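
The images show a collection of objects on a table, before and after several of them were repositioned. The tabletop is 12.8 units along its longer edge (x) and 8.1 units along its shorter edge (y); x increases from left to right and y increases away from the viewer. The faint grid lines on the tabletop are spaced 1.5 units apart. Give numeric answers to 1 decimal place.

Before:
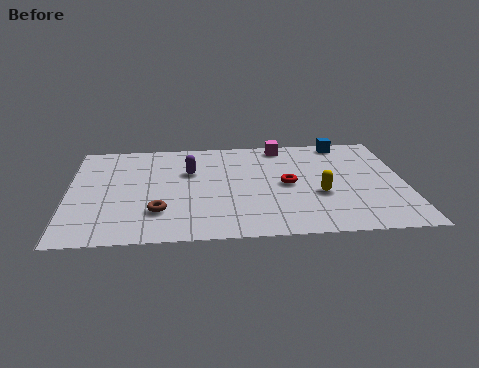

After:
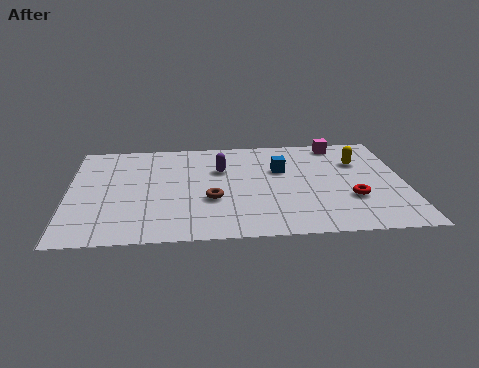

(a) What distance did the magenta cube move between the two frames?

2.2

From (8.2, 7.2) to (10.4, 7.2), the magenta cube covered √(2.2² + 0.0²) ≈ 2.2 units.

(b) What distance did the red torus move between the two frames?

2.7

From (8.3, 4.0) to (10.7, 2.7), the red torus covered √(2.4² + 1.3²) ≈ 2.7 units.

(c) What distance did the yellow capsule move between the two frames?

3.0

The yellow capsule moved from about (9.5, 3.1) to (11.1, 5.6), a distance of √(1.6² + 2.5²) ≈ 3.0.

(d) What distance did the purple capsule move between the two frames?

1.2

From (4.6, 5.3) to (5.8, 5.4), the purple capsule covered √(1.2² + 0.1²) ≈ 1.2 units.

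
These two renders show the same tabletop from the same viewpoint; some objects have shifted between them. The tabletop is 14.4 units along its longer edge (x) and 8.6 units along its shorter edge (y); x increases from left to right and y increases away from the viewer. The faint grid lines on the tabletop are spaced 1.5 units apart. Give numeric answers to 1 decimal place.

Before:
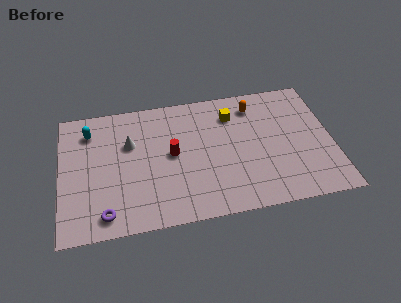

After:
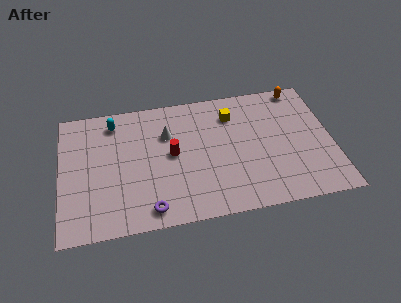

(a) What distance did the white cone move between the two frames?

2.0

The white cone was near (3.7, 5.6) before and (5.7, 5.9) after, so it travelled √(2.0² + 0.3²) ≈ 2.0 units.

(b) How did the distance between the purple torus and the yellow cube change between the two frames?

-1.6

They were about 8.8 units apart before and 7.2 after — 1.6 units closer together.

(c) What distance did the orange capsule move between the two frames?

2.6

The orange capsule moved from about (10.4, 7.0) to (12.9, 7.8), a distance of √(2.5² + 0.8²) ≈ 2.6.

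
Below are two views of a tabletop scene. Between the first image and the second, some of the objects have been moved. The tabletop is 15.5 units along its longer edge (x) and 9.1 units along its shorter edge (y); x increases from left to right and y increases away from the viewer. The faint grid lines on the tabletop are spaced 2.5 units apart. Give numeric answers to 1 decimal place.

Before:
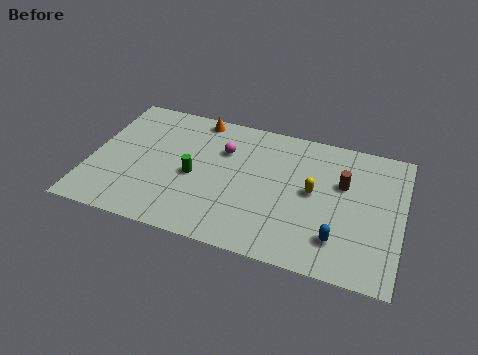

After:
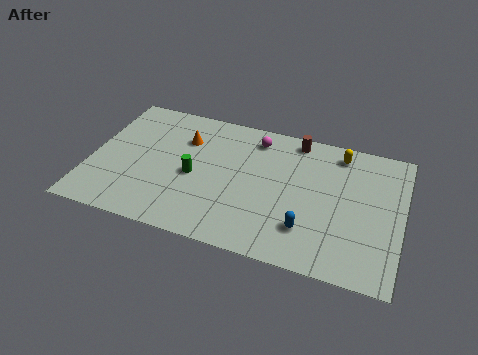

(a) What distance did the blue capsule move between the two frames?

1.5

The blue capsule moved from about (12.5, 2.1) to (11.0, 2.3), a distance of √(1.5² + 0.2²) ≈ 1.5.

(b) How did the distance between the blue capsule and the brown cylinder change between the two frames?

+2.2

They were about 3.7 units apart before and 5.9 after — 2.2 units further apart.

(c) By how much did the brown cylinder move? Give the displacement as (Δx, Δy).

(-2.5, 2.3)

The brown cylinder started near (12.5, 5.8) and ended near (10.0, 8.1).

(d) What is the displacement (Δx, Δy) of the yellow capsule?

(1.1, 3.0)

From the two frames, the yellow capsule sits at roughly (11.1, 4.8) before and (12.2, 7.8) after.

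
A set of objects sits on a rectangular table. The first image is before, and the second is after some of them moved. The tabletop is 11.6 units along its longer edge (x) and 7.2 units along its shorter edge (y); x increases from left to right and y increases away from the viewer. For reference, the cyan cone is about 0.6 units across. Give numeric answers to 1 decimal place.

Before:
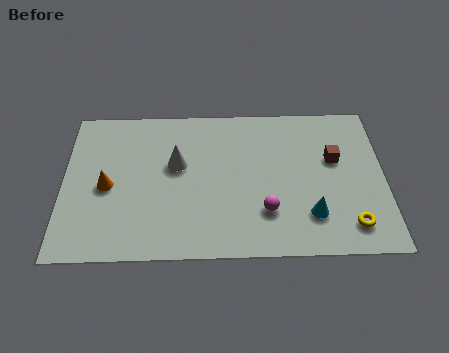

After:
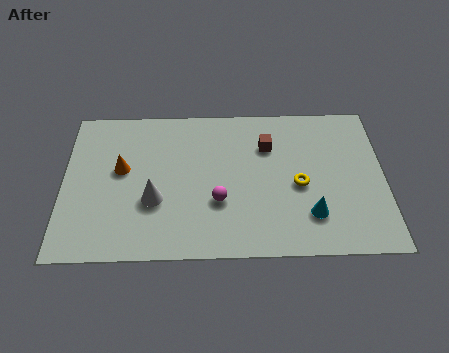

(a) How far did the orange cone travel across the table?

0.9

The orange cone moved from about (1.6, 3.3) to (2.1, 4.1), a distance of √(0.5² + 0.8²) ≈ 0.9.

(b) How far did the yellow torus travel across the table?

2.6

The yellow torus moved from about (10.3, 1.3) to (8.5, 3.2), a distance of √(1.8² + 1.9²) ≈ 2.6.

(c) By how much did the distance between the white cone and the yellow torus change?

-1.7

Before: roughly 6.9 units apart; after: 5.2. That's 1.7 units closer together.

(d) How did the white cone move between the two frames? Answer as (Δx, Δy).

(-0.8, -1.7)

From the two frames, the white cone sits at roughly (4.1, 4.3) before and (3.3, 2.6) after.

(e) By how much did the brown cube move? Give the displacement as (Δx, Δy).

(-2.4, 0.7)

The brown cube was at about (9.8, 4.4) and moved to about (7.4, 5.1).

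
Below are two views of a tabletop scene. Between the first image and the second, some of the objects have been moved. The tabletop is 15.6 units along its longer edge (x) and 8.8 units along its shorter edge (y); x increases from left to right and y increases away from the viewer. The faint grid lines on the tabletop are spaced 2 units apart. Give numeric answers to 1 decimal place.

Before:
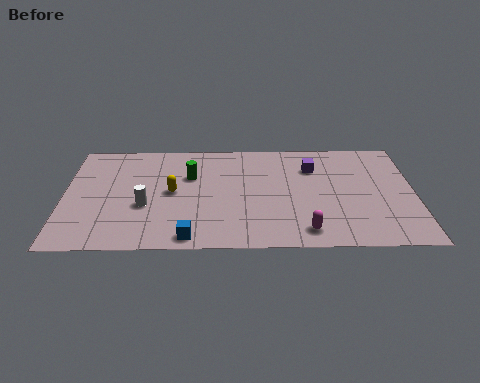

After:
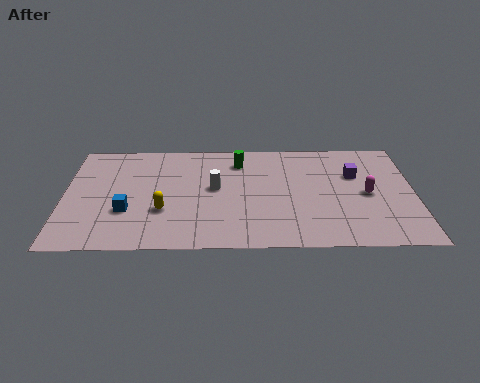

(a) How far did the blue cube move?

3.5

The blue cube moved from about (5.6, 0.9) to (2.8, 3.0), a distance of √(2.8² + 2.1²) ≈ 3.5.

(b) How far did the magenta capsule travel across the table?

4.0

From (10.7, 1.3) to (13.5, 4.2), the magenta capsule covered √(2.8² + 2.9²) ≈ 4.0 units.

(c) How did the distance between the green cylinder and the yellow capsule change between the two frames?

+3.7

The distance was about 1.5 in the first image and 5.2 in the second, so they moved 3.7 units further apart.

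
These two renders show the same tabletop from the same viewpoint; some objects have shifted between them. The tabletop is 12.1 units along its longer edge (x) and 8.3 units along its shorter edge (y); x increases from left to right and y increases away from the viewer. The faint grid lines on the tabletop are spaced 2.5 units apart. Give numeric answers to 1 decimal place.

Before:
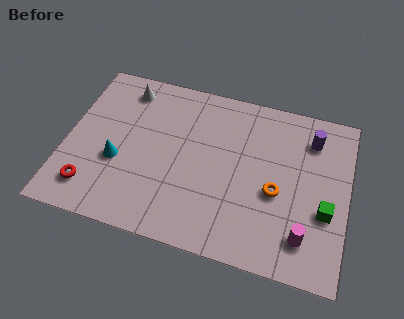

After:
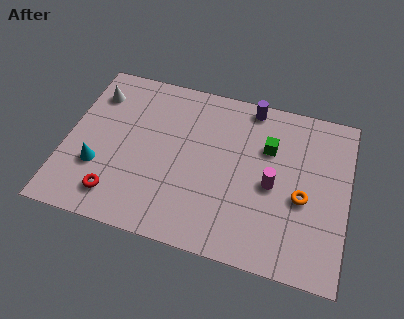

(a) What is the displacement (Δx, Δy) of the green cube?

(-2.6, 2.5)

The green cube started near (11.2, 3.1) and ended near (8.6, 5.6).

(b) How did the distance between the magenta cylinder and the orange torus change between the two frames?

-0.9

They were about 2.2 units apart before and 1.3 after — 0.9 units closer together.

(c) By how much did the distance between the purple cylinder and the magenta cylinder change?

-0.9

Before: roughly 4.8 units apart; after: 3.9. That's 0.9 units closer together.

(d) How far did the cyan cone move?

0.9

The cyan cone was near (2.3, 3.2) before and (1.5, 2.7) after, so it travelled √(0.8² + 0.5²) ≈ 0.9 units.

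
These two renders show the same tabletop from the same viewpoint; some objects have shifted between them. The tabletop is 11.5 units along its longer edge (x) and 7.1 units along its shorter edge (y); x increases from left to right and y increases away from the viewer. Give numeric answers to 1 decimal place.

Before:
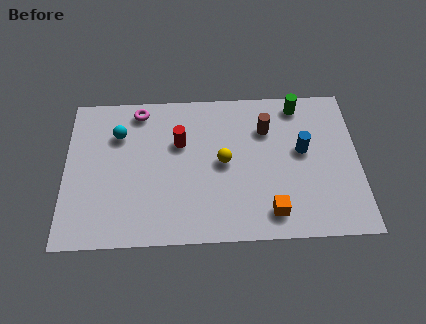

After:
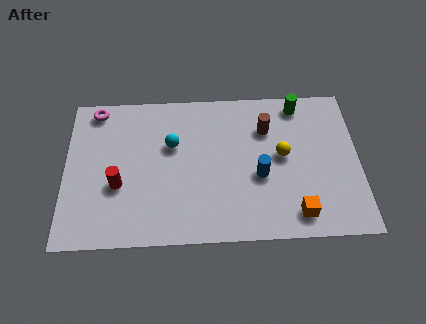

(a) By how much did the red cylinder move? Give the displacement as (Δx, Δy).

(-2.4, -1.9)

From the two frames, the red cylinder sits at roughly (4.5, 4.6) before and (2.1, 2.7) after.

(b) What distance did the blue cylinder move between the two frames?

2.0

The blue cylinder moved from about (9.3, 4.0) to (7.6, 2.9), a distance of √(1.7² + 1.1²) ≈ 2.0.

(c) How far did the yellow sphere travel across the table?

2.3

The yellow sphere was near (6.2, 3.6) before and (8.5, 3.8) after, so it travelled √(2.3² + 0.2²) ≈ 2.3 units.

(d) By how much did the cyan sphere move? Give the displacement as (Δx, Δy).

(2.1, -0.6)

The cyan sphere was at about (2.1, 5.1) and moved to about (4.2, 4.5).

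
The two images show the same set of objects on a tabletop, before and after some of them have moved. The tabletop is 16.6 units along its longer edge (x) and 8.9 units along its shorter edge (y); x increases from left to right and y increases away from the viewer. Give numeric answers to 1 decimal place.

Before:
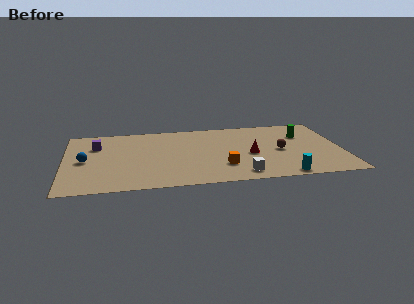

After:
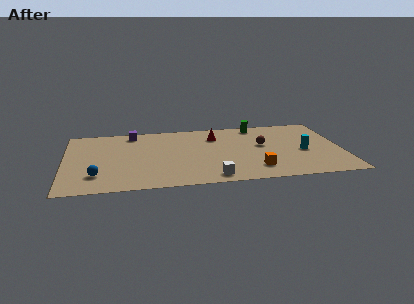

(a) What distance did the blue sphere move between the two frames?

2.2

The blue sphere moved from about (1.2, 4.3) to (1.9, 2.2), a distance of √(0.7² + 2.1²) ≈ 2.2.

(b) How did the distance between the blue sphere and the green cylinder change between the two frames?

-2.0

The distance was about 13.3 in the first image and 11.3 in the second, so they moved 2.0 units closer together.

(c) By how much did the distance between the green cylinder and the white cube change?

+1.1

Before: roughly 6.3 units apart; after: 7.4. That's 1.1 units further apart.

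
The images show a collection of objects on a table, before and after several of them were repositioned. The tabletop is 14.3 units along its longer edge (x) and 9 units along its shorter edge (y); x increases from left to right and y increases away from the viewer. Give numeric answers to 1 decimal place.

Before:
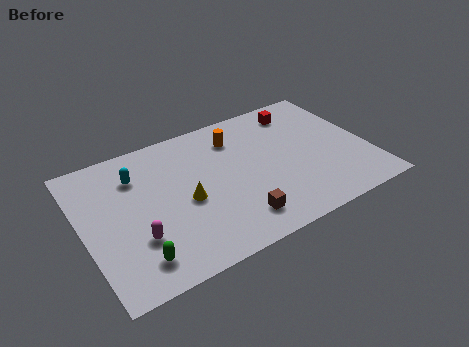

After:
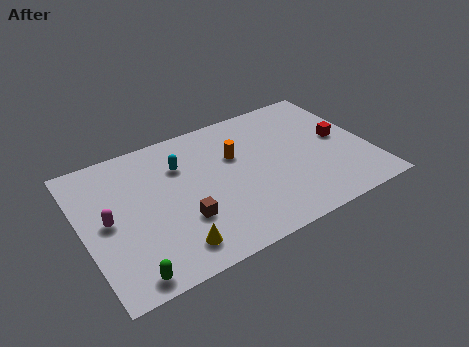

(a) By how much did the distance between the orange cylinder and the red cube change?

+1.9

They were about 3.4 units apart before and 5.3 after — 1.9 units further apart.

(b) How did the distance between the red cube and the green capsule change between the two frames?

+1.0

The distance was about 10.9 in the first image and 11.9 in the second, so they moved 1.0 units further apart.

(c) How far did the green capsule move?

0.9

From (2.2, 1.6) to (1.7, 0.9), the green capsule covered √(0.5² + 0.7²) ≈ 0.9 units.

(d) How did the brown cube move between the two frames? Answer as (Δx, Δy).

(-2.5, 1.2)

The brown cube was at about (7.2, 1.7) and moved to about (4.7, 2.9).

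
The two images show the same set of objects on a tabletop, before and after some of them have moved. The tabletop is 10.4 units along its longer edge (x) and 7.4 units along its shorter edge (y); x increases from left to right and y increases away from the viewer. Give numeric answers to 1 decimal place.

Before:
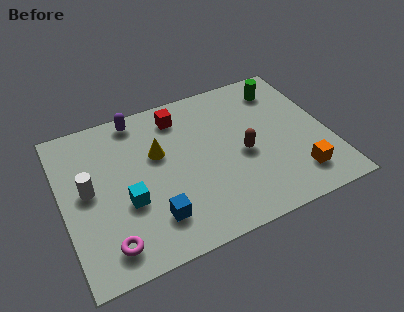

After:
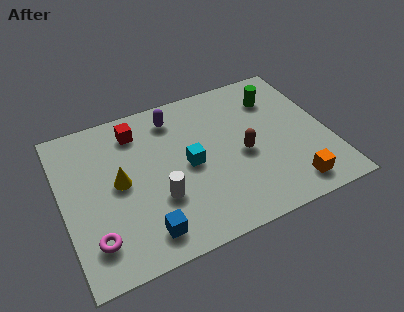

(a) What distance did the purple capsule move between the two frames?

1.5

The purple capsule was near (3.2, 6.6) before and (4.6, 6.1) after, so it travelled √(1.4² + 0.5²) ≈ 1.5 units.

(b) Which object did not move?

the brown capsule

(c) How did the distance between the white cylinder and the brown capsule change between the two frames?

-2.5

They were about 6.0 units apart before and 3.5 after — 2.5 units closer together.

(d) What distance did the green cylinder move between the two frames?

0.5

The green cylinder was near (8.9, 6.0) before and (8.6, 5.6) after, so it travelled √(0.3² + 0.4²) ≈ 0.5 units.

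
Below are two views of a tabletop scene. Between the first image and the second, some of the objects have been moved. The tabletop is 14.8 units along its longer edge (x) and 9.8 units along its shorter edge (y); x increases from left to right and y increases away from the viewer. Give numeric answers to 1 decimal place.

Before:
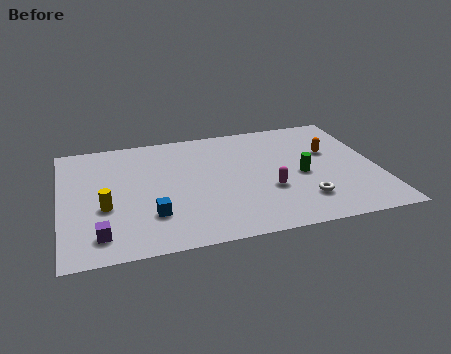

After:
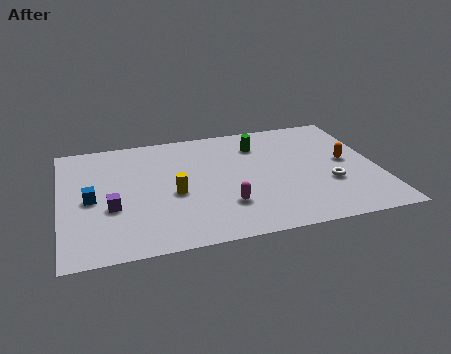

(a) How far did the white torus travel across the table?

1.7

The white torus moved from about (11.1, 2.3) to (12.4, 3.4), a distance of √(1.3² + 1.1²) ≈ 1.7.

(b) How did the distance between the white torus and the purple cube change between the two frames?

+0.7

They were about 9.4 units apart before and 10.1 after — 0.7 units further apart.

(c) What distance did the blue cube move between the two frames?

3.3

From (4.1, 2.7) to (1.4, 4.6), the blue cube covered √(2.7² + 1.9²) ≈ 3.3 units.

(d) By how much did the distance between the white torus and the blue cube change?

+4.1

The distance was about 7.0 in the first image and 11.1 in the second, so they moved 4.1 units further apart.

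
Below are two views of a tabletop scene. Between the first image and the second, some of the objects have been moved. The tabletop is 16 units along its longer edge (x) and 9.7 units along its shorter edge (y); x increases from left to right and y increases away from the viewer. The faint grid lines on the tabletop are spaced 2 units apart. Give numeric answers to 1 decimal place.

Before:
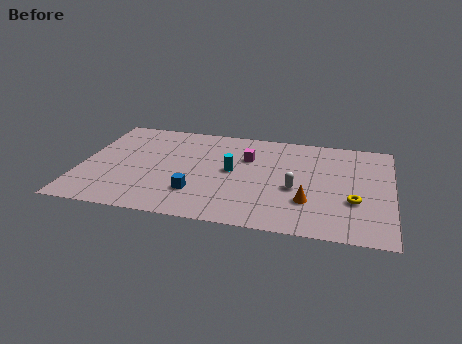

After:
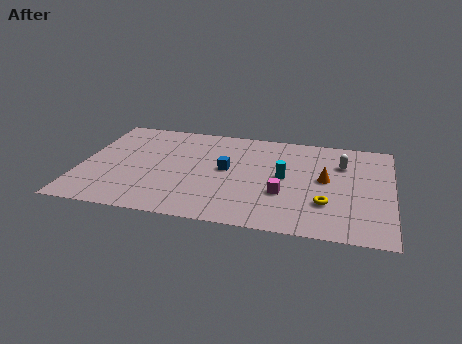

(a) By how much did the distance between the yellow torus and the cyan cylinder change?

-3.5

The distance was about 6.5 in the first image and 3.0 in the second, so they moved 3.5 units closer together.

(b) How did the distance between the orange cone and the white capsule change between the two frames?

+0.6

The distance was about 1.3 in the first image and 1.9 in the second, so they moved 0.6 units further apart.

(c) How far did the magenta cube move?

3.8

The magenta cube was near (8.5, 6.6) before and (10.5, 3.4) after, so it travelled √(2.0² + 3.2²) ≈ 3.8 units.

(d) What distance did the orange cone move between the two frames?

2.4

The orange cone moved from about (11.8, 2.9) to (12.6, 5.2), a distance of √(0.8² + 2.3²) ≈ 2.4.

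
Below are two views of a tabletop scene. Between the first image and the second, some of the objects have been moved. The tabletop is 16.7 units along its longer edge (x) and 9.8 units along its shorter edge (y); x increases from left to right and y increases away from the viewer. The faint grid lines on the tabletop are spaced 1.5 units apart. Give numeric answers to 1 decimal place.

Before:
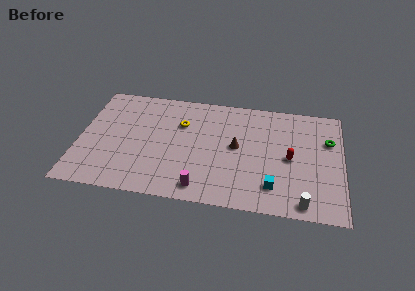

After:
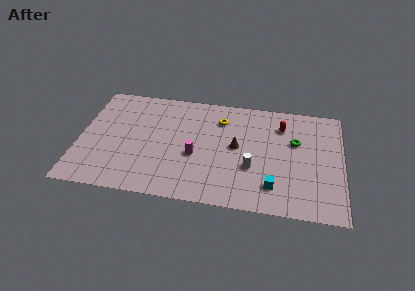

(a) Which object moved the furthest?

the white cylinder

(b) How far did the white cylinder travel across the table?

4.1

The white cylinder was near (14.3, 1.0) before and (11.0, 3.5) after, so it travelled √(3.3² + 2.5²) ≈ 4.1 units.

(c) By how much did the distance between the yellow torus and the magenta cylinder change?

-1.8

Before: roughly 5.6 units apart; after: 3.8. That's 1.8 units closer together.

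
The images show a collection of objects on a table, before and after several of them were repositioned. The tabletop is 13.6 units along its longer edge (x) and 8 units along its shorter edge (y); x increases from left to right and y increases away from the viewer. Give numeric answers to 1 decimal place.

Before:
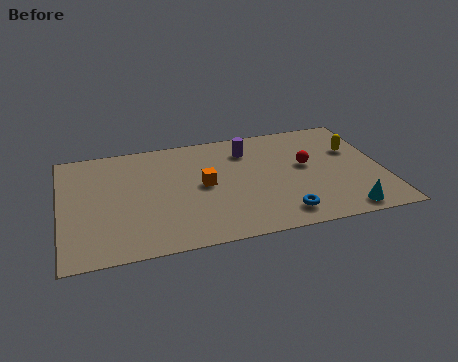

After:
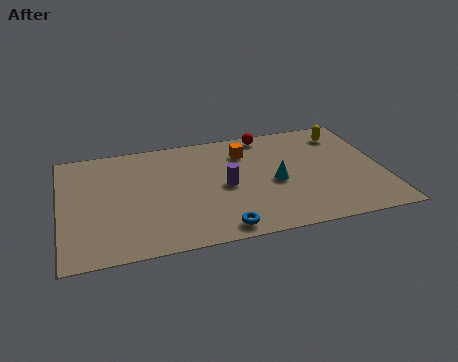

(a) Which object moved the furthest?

the cyan cone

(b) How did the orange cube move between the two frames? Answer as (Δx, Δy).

(1.9, 2.0)

The orange cube started near (6.0, 4.1) and ended near (7.9, 6.1).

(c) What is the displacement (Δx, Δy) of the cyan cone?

(-2.7, 2.7)

From the two frames, the cyan cone sits at roughly (11.7, 0.9) before and (9.0, 3.6) after.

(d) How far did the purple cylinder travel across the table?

2.6

The purple cylinder was near (8.0, 6.2) before and (6.9, 3.8) after, so it travelled √(1.1² + 2.4²) ≈ 2.6 units.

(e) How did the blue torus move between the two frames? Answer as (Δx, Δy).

(-2.6, -0.4)

The blue torus was at about (9.1, 1.3) and moved to about (6.5, 0.9).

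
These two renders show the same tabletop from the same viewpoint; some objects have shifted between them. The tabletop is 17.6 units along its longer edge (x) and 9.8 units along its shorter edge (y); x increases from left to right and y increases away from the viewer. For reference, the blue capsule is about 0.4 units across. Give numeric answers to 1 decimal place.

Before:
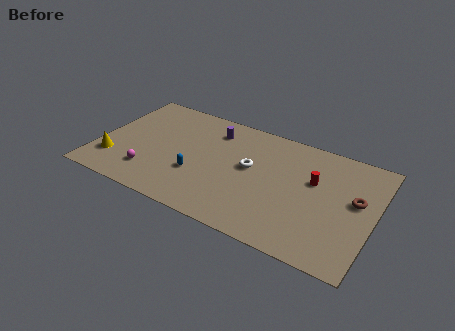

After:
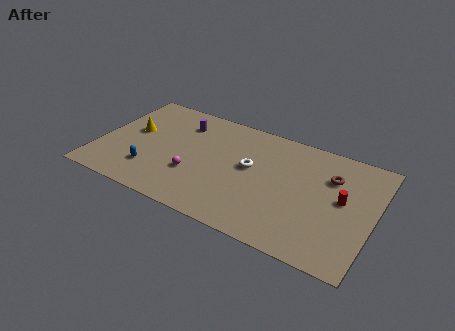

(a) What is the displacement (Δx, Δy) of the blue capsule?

(-2.9, -0.9)

The blue capsule started near (6.5, 3.4) and ended near (3.6, 2.5).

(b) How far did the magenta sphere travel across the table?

2.9

The magenta sphere moved from about (3.6, 2.3) to (6.3, 3.3), a distance of √(2.7² + 1.0²) ≈ 2.9.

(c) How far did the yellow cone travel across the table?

3.2

The yellow cone moved from about (1.2, 2.5) to (2.0, 5.6), a distance of √(0.8² + 3.1²) ≈ 3.2.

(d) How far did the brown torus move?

2.1

The brown torus moved from about (16.4, 5.6) to (14.7, 6.9), a distance of √(1.7² + 1.3²) ≈ 2.1.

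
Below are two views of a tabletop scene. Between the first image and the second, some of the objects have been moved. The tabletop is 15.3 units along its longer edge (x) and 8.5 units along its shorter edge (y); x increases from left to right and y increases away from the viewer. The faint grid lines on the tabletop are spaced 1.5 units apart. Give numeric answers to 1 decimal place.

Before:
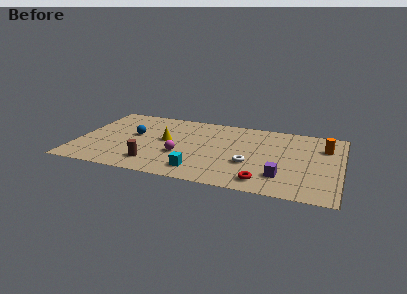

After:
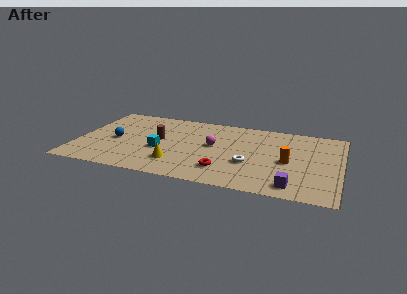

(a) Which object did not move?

the white torus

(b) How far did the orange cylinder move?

3.0

The orange cylinder was near (14.3, 6.1) before and (12.3, 3.9) after, so it travelled √(2.0² + 2.2²) ≈ 3.0 units.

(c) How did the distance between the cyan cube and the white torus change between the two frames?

+2.0

The distance was about 3.2 in the first image and 5.2 in the second, so they moved 2.0 units further apart.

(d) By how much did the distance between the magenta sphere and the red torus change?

-2.4

The distance was about 5.2 in the first image and 2.8 in the second, so they moved 2.4 units closer together.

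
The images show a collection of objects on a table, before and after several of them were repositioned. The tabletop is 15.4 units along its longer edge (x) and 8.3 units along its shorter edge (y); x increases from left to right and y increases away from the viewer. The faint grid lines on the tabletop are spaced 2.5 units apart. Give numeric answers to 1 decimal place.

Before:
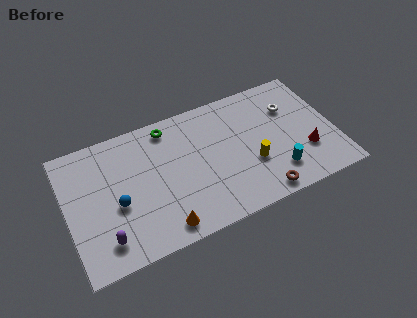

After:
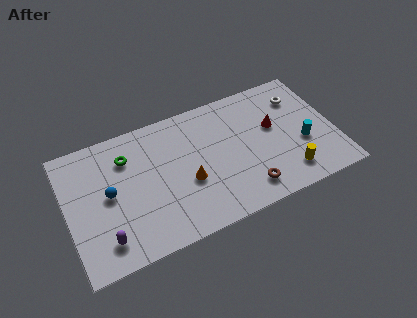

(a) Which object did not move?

the purple capsule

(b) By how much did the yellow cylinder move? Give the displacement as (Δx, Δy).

(1.9, -1.4)

From the two frames, the yellow cylinder sits at roughly (10.5, 3.0) before and (12.4, 1.6) after.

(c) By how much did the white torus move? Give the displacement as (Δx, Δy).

(0.6, 0.5)

The white torus was at about (13.1, 5.8) and moved to about (13.7, 6.3).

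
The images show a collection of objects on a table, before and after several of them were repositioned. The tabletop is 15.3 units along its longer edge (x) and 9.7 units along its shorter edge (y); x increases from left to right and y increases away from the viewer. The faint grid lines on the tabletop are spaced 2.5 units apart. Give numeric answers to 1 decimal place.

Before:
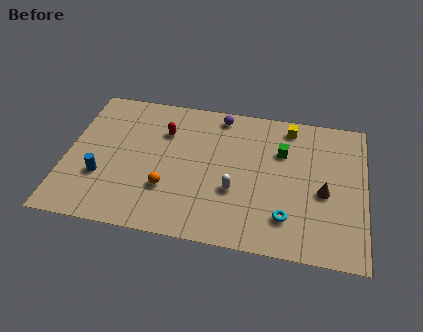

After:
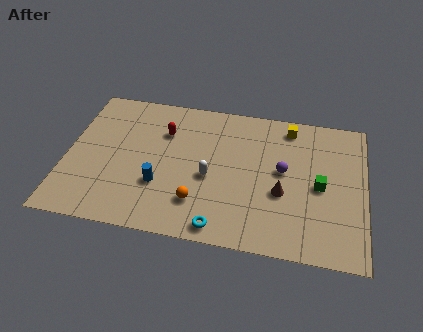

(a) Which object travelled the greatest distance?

the purple sphere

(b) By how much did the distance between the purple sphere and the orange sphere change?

-1.0

Before: roughly 6.1 units apart; after: 5.1. That's 1.0 units closer together.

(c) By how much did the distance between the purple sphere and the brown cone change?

-5.5

The distance was about 7.0 in the first image and 1.5 in the second, so they moved 5.5 units closer together.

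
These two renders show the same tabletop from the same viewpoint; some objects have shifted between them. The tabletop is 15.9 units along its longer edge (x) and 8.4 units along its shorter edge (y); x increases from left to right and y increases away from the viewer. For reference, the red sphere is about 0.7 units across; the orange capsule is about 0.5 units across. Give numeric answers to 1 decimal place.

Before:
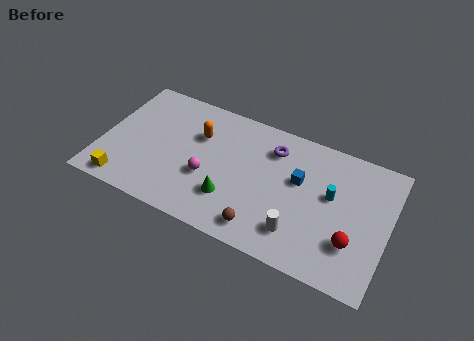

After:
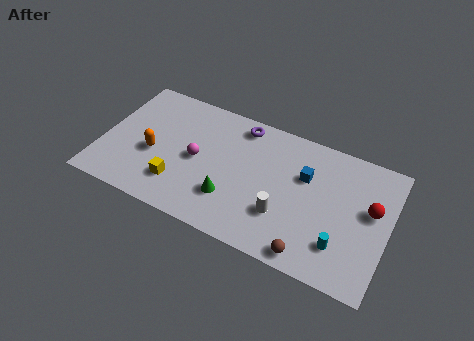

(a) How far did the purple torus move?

2.1

The purple torus moved from about (9.3, 6.5) to (7.4, 7.3), a distance of √(1.9² + 0.8²) ≈ 2.1.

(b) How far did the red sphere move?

2.5

From (14.1, 2.5) to (14.9, 4.9), the red sphere covered √(0.8² + 2.4²) ≈ 2.5 units.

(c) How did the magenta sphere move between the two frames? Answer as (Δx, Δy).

(-0.7, 0.9)

The magenta sphere started near (6.0, 3.2) and ended near (5.3, 4.1).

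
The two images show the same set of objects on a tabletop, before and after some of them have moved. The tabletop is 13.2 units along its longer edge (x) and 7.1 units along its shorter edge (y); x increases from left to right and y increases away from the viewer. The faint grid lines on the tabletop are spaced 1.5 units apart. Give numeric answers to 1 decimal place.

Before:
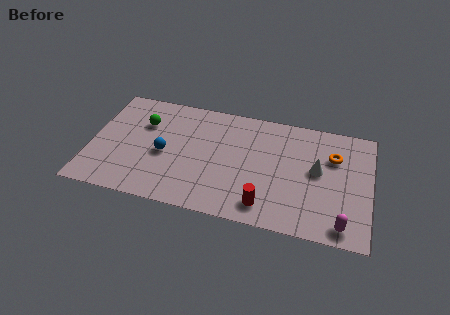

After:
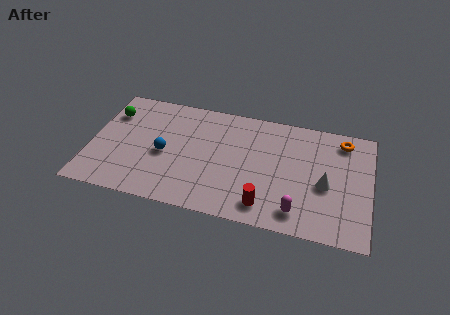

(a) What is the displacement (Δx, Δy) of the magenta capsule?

(-2.1, 0.3)

The magenta capsule was at about (12.0, 0.9) and moved to about (9.9, 1.2).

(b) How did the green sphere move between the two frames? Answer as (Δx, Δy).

(-1.6, 0.3)

The green sphere started near (2.4, 4.9) and ended near (0.8, 5.2).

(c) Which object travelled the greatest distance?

the magenta capsule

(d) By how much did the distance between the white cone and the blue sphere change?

+0.4

Before: roughly 7.2 units apart; after: 7.6. That's 0.4 units further apart.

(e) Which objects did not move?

the blue sphere and the red cylinder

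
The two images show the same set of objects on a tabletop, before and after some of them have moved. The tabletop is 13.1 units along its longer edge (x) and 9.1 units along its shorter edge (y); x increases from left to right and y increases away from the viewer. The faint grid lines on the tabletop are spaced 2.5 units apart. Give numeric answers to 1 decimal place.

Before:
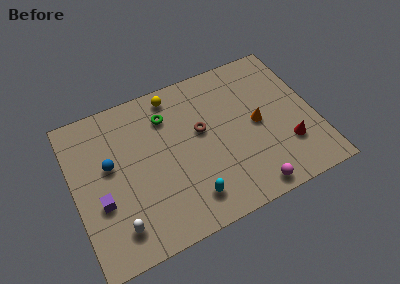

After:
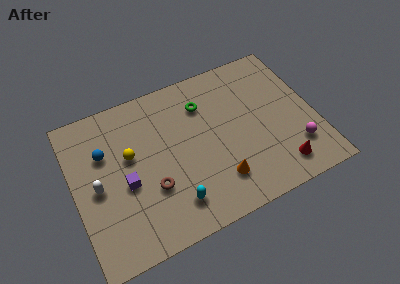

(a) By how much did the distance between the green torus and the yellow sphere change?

+3.2

They were about 1.2 units apart before and 4.4 after — 3.2 units further apart.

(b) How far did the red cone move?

1.3

From (11.4, 2.6) to (10.8, 1.5), the red cone covered √(0.6² + 1.1²) ≈ 1.3 units.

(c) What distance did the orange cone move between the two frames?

3.5

The orange cone was near (10.0, 4.5) before and (7.5, 2.1) after, so it travelled √(2.5² + 2.4²) ≈ 3.5 units.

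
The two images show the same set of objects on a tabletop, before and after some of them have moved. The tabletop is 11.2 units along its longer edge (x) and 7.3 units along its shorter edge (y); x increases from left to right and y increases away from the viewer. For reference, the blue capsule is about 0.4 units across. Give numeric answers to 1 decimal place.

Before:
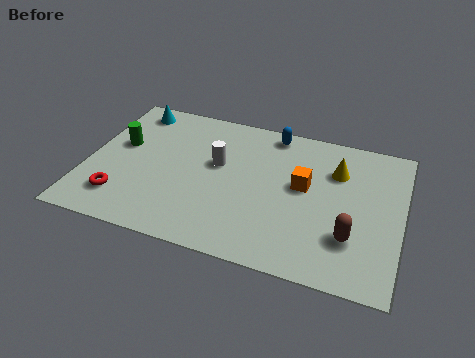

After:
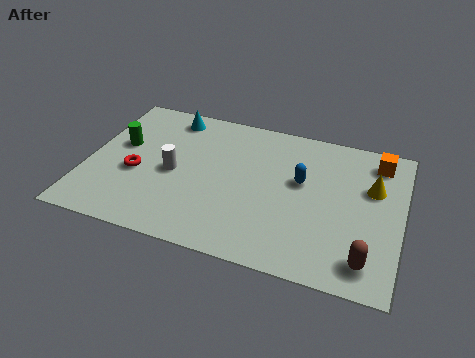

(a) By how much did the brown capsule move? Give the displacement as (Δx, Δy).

(0.6, -0.9)

From the two frames, the brown capsule sits at roughly (9.5, 2.1) before and (10.1, 1.2) after.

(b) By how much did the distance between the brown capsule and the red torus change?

+0.4

They were about 8.1 units apart before and 8.5 after — 0.4 units further apart.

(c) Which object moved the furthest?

the orange cube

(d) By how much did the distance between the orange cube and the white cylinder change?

+4.5

Before: roughly 3.1 units apart; after: 7.6. That's 4.5 units further apart.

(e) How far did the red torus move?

1.5

The red torus moved from about (1.4, 1.6) to (1.8, 3.0), a distance of √(0.4² + 1.4²) ≈ 1.5.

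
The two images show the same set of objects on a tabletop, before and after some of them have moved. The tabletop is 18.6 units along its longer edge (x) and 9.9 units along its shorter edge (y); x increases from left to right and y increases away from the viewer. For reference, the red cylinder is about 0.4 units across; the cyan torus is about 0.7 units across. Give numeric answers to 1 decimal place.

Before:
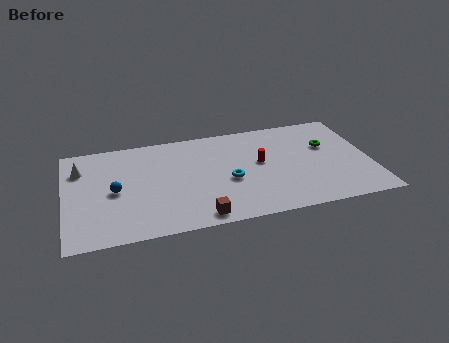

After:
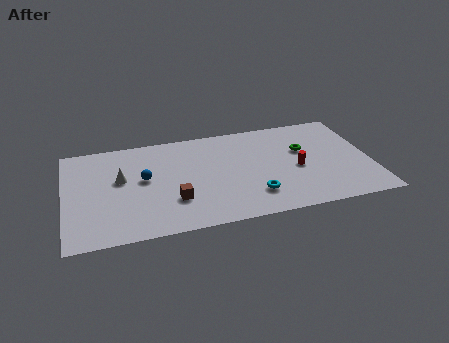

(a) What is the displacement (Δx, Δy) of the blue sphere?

(1.8, 0.8)

From the two frames, the blue sphere sits at roughly (3.0, 4.7) before and (4.8, 5.5) after.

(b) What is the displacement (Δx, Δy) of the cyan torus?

(1.4, -1.8)

From the two frames, the cyan torus sits at roughly (9.9, 4.2) before and (11.3, 2.4) after.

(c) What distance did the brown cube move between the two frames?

2.4

The brown cube moved from about (7.9, 1.1) to (6.5, 3.0), a distance of √(1.4² + 1.9²) ≈ 2.4.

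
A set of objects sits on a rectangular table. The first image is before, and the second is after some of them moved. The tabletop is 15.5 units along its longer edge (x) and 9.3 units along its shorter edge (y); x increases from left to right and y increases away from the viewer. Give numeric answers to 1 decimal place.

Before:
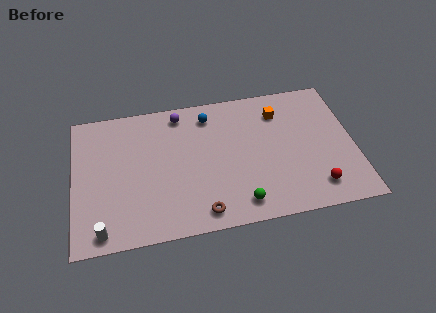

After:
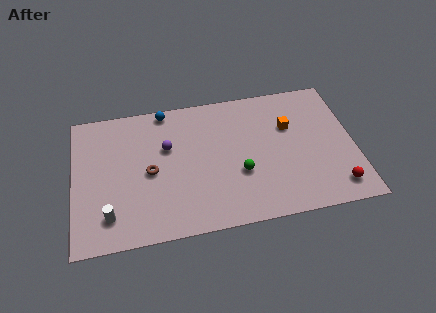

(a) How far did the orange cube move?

1.2

The orange cube moved from about (11.5, 7.2) to (12.0, 6.1), a distance of √(0.5² + 1.1²) ≈ 1.2.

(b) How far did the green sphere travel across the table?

2.0

The green sphere moved from about (9.0, 1.4) to (9.1, 3.4), a distance of √(0.1² + 2.0²) ≈ 2.0.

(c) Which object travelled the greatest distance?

the brown torus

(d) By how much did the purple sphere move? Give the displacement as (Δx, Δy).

(-0.8, -2.2)

The purple sphere was at about (6.0, 8.1) and moved to about (5.2, 5.9).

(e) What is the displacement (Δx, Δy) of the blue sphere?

(-2.4, 0.8)

The blue sphere started near (7.6, 7.7) and ended near (5.2, 8.5).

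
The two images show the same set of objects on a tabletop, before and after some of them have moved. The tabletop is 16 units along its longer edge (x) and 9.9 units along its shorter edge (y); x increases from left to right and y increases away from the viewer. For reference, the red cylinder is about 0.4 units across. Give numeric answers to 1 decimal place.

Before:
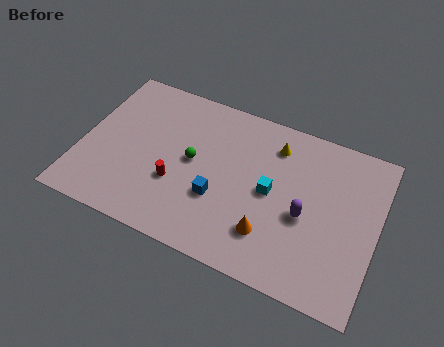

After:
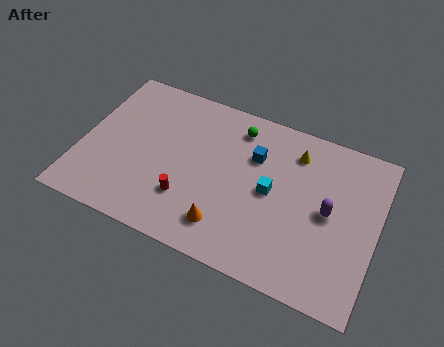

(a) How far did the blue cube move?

3.7

The blue cube moved from about (7.6, 3.5) to (9.2, 6.8), a distance of √(1.6² + 3.3²) ≈ 3.7.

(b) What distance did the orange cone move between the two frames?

2.4

From (10.5, 2.5) to (8.2, 2.0), the orange cone covered √(2.3² + 0.5²) ≈ 2.4 units.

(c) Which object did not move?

the cyan cube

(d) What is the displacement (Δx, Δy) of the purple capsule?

(1.2, 0.7)

The purple capsule started near (12.2, 4.3) and ended near (13.4, 5.0).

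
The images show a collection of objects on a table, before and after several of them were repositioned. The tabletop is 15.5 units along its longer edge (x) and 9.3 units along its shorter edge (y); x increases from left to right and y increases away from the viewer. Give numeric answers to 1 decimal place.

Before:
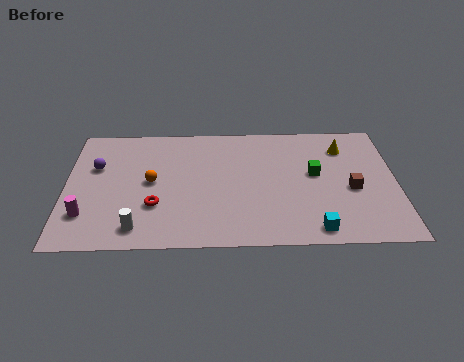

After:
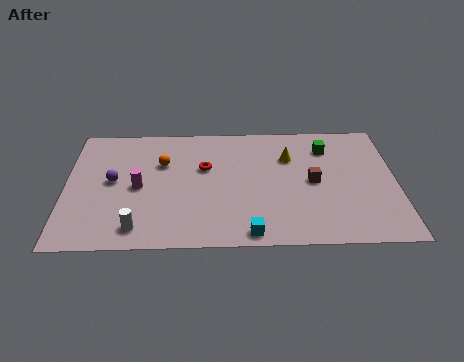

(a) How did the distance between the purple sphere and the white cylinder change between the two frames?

-1.3

They were about 5.0 units apart before and 3.7 after — 1.3 units closer together.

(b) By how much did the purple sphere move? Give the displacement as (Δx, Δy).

(0.8, -1.1)

The purple sphere was at about (1.4, 6.0) and moved to about (2.2, 4.9).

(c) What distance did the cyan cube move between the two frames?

3.0

The cyan cube was near (11.6, 1.1) before and (8.6, 0.9) after, so it travelled √(3.0² + 0.2²) ≈ 3.0 units.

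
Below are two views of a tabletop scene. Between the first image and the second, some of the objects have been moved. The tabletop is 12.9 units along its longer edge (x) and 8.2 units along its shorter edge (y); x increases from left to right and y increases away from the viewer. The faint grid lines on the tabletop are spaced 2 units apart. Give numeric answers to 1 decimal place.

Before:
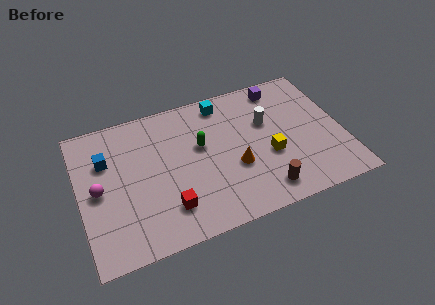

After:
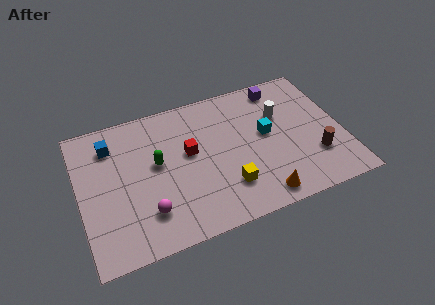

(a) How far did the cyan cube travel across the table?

3.2

From (7.3, 7.1) to (9.2, 4.5), the cyan cube covered √(1.9² + 2.6²) ≈ 3.2 units.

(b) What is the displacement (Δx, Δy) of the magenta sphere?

(2.2, -2.0)

From the two frames, the magenta sphere sits at roughly (0.9, 4.0) before and (3.1, 2.0) after.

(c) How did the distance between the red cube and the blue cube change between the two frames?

-0.5

They were about 4.6 units apart before and 4.1 after — 0.5 units closer together.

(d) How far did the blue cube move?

0.9

The blue cube was near (1.4, 5.6) before and (1.7, 6.4) after, so it travelled √(0.3² + 0.8²) ≈ 0.9 units.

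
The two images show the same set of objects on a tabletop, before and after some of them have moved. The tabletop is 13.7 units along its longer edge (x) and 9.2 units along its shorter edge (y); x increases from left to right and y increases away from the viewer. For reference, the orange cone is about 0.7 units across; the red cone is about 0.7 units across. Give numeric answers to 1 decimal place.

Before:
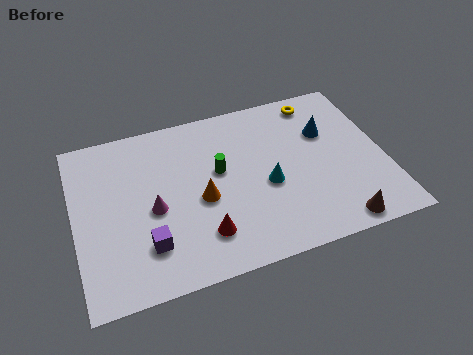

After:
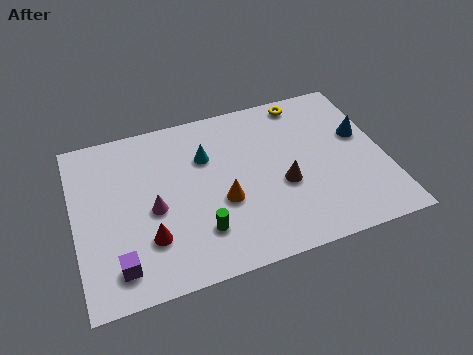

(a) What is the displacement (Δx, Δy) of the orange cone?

(0.9, -0.4)

The orange cone started near (5.5, 4.0) and ended near (6.4, 3.6).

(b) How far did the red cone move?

2.4

The red cone was near (5.4, 2.1) before and (3.1, 2.6) after, so it travelled √(2.3² + 0.5²) ≈ 2.4 units.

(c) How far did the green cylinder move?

3.2

The green cylinder moved from about (6.4, 5.3) to (5.3, 2.3), a distance of √(1.1² + 3.0²) ≈ 3.2.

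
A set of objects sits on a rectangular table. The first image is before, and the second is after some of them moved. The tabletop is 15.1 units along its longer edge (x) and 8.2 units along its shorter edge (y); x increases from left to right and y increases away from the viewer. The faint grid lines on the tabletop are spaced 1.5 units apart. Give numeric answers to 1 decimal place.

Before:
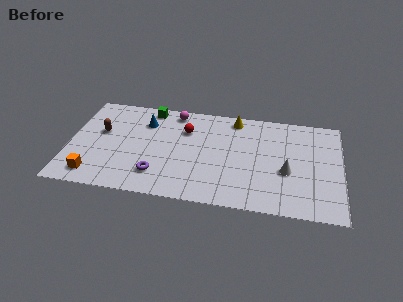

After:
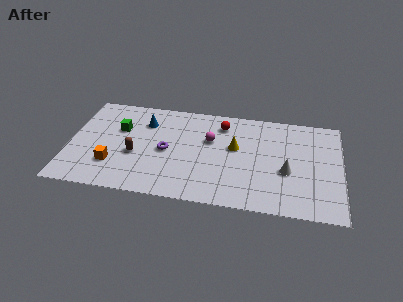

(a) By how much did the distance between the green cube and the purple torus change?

-2.4

They were about 5.4 units apart before and 3.0 after — 2.4 units closer together.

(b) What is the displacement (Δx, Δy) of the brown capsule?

(2.0, -1.6)

The brown capsule was at about (1.7, 4.9) and moved to about (3.7, 3.3).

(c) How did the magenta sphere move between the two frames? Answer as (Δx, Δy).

(2.1, -2.0)

From the two frames, the magenta sphere sits at roughly (5.7, 7.2) before and (7.8, 5.2) after.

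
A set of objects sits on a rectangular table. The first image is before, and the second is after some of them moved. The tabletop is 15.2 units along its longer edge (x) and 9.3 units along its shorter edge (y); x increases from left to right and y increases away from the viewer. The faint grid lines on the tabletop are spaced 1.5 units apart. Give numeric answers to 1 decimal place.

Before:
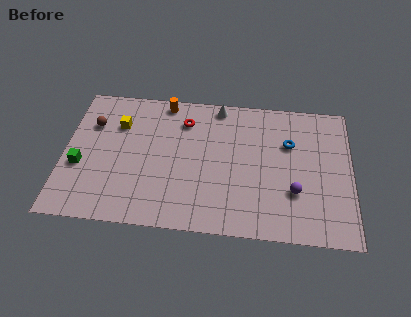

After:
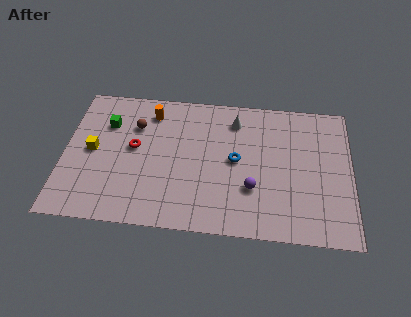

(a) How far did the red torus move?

3.3

From (6.3, 7.2) to (3.7, 5.1), the red torus covered √(2.6² + 2.1²) ≈ 3.3 units.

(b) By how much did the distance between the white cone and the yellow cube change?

+2.4

Before: roughly 5.6 units apart; after: 8.0. That's 2.4 units further apart.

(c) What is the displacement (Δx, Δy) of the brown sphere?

(2.3, 0.1)

From the two frames, the brown sphere sits at roughly (1.4, 6.5) before and (3.7, 6.6) after.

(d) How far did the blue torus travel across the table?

3.1

The blue torus was near (11.9, 6.2) before and (9.1, 4.8) after, so it travelled √(2.8² + 1.4²) ≈ 3.1 units.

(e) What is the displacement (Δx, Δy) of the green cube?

(1.3, 3.0)

From the two frames, the green cube sits at roughly (0.9, 3.6) before and (2.2, 6.6) after.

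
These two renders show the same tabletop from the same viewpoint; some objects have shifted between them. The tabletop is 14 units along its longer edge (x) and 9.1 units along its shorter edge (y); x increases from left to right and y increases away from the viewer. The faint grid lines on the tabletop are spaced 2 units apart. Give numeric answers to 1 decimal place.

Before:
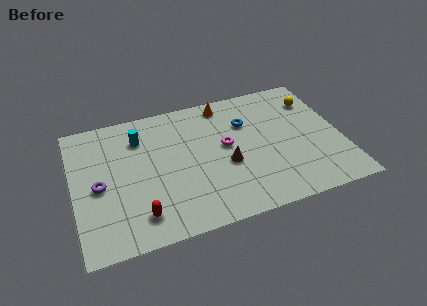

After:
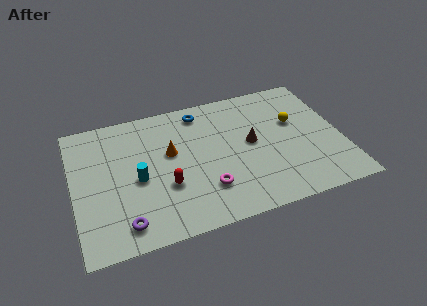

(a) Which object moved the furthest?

the orange cone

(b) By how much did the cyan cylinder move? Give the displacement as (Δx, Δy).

(-0.3, -2.8)

The cyan cylinder started near (3.6, 6.9) and ended near (3.3, 4.1).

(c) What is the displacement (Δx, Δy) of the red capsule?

(1.5, 1.5)

From the two frames, the red capsule sits at roughly (3.2, 1.7) before and (4.7, 3.2) after.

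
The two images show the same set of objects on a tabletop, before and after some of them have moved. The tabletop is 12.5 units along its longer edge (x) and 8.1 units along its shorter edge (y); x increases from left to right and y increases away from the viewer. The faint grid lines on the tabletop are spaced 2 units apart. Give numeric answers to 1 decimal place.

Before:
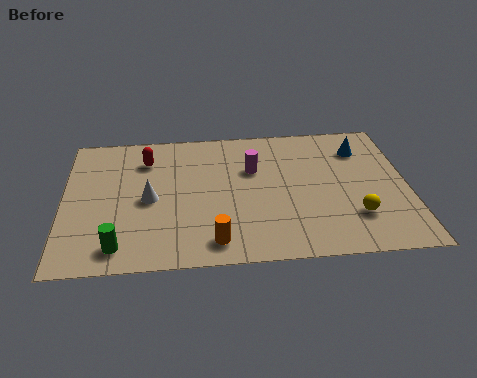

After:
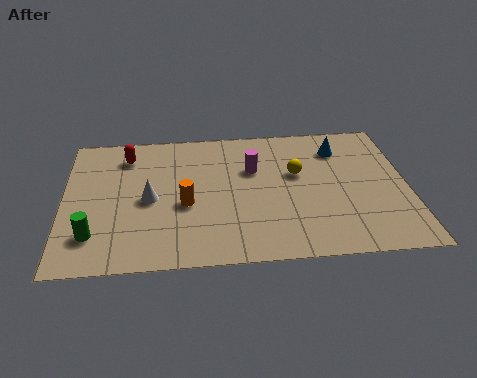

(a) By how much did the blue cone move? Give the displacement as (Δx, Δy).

(-0.8, 0.1)

From the two frames, the blue cone sits at roughly (10.9, 6.2) before and (10.1, 6.3) after.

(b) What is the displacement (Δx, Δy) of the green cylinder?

(-0.9, 0.7)

The green cylinder started near (2.0, 1.2) and ended near (1.1, 1.9).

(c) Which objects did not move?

the white cone and the magenta cylinder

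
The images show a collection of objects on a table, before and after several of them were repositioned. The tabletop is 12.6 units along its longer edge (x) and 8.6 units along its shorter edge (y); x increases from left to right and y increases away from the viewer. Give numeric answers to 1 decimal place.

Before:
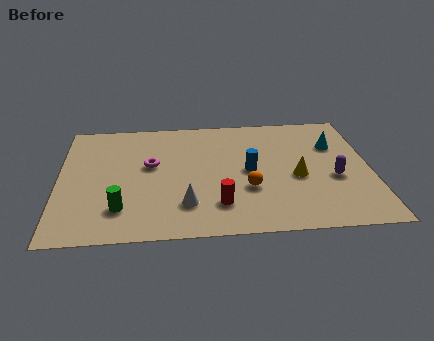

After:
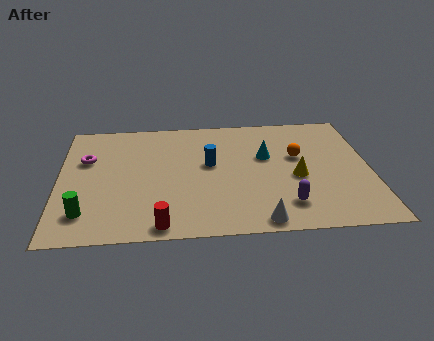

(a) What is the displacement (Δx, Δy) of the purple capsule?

(-2.0, -1.7)

The purple capsule was at about (11.1, 3.5) and moved to about (9.1, 1.8).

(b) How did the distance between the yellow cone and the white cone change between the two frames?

-1.5

Before: roughly 4.8 units apart; after: 3.3. That's 1.5 units closer together.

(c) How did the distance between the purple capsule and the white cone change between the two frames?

-4.7

They were about 6.2 units apart before and 1.5 after — 4.7 units closer together.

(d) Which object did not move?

the yellow cone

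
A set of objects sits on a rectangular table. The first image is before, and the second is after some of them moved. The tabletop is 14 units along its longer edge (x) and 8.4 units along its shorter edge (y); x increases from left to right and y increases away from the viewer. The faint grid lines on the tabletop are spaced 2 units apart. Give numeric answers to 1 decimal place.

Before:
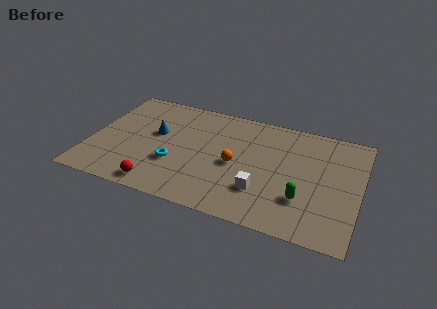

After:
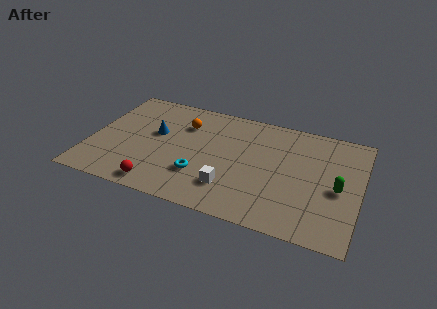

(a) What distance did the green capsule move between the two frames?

2.1

From (11.2, 2.5) to (12.9, 3.8), the green capsule covered √(1.7² + 1.3²) ≈ 2.1 units.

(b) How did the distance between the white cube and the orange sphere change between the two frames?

+2.8

The distance was about 2.1 in the first image and 4.9 in the second, so they moved 2.8 units further apart.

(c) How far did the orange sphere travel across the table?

3.6

From (7.6, 3.9) to (4.7, 6.1), the orange sphere covered √(2.9² + 2.2²) ≈ 3.6 units.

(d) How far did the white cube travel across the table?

1.6

The white cube moved from about (9.1, 2.4) to (7.5, 2.1), a distance of √(1.6² + 0.3²) ≈ 1.6.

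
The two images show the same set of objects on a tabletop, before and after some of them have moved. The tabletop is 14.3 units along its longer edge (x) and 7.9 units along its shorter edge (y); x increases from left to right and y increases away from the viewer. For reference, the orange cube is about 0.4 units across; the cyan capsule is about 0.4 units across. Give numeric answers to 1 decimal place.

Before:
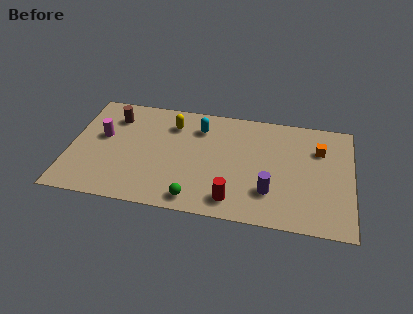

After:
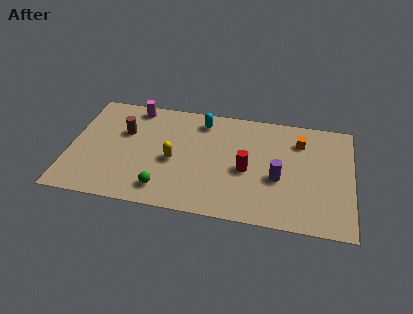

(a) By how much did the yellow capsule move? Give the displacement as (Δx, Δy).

(0.2, -2.6)

The yellow capsule started near (5.1, 6.1) and ended near (5.3, 3.5).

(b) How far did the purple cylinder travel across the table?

1.1

The purple cylinder was near (10.2, 2.2) before and (10.6, 3.2) after, so it travelled √(0.4² + 1.0²) ≈ 1.1 units.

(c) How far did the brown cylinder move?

1.2

The brown cylinder moved from about (2.1, 6.1) to (2.7, 5.1), a distance of √(0.6² + 1.0²) ≈ 1.2.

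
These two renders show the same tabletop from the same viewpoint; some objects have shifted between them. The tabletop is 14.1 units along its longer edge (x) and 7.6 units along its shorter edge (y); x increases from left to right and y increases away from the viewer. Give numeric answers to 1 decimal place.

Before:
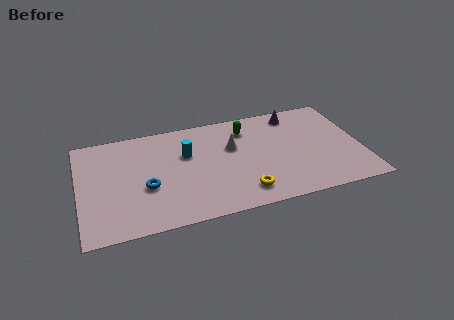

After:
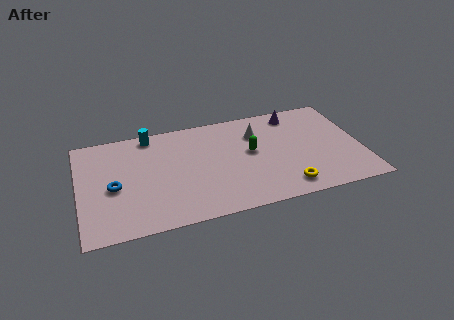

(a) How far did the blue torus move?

1.6

From (3.3, 3.0) to (1.7, 3.4), the blue torus covered √(1.6² + 0.4²) ≈ 1.6 units.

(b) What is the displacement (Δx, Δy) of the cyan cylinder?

(-1.7, 1.9)

From the two frames, the cyan cylinder sits at roughly (5.4, 4.9) before and (3.7, 6.8) after.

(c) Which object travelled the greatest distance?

the cyan cylinder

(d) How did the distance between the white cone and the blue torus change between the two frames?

+2.8

The distance was about 4.8 in the first image and 7.6 in the second, so they moved 2.8 units further apart.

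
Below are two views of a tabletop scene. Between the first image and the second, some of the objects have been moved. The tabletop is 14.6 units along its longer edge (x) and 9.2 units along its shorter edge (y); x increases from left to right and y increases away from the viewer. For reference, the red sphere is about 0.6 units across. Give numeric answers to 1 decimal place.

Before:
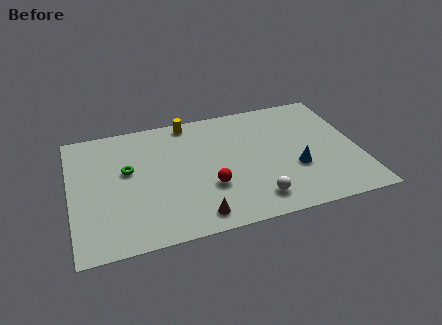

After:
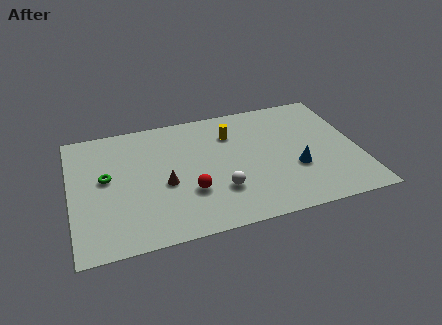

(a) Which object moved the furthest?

the brown cone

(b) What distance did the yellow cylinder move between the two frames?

2.6

The yellow cylinder was near (6.2, 8.3) before and (8.3, 6.8) after, so it travelled √(2.1² + 1.5²) ≈ 2.6 units.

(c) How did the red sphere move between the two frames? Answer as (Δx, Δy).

(-1.0, -0.1)

The red sphere was at about (6.9, 3.1) and moved to about (5.9, 3.0).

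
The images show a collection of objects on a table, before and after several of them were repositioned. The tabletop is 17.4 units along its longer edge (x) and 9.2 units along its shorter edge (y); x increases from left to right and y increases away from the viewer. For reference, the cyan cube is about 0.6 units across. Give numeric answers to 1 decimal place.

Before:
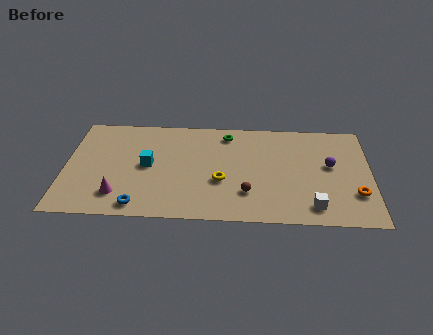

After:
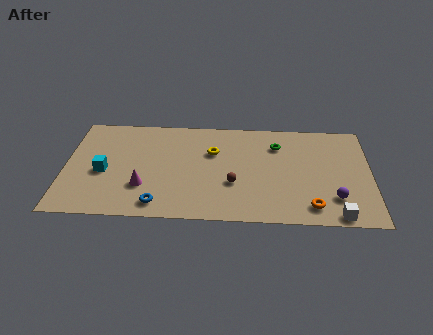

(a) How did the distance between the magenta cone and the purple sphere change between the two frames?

-1.6

They were about 12.4 units apart before and 10.8 after — 1.6 units closer together.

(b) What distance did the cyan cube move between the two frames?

2.6

The cyan cube moved from about (4.7, 4.7) to (2.2, 4.0), a distance of √(2.5² + 0.7²) ≈ 2.6.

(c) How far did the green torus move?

3.0

The green torus was near (9.2, 7.8) before and (12.1, 6.9) after, so it travelled √(2.9² + 0.9²) ≈ 3.0 units.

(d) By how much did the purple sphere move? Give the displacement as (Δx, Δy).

(0.2, -2.9)

From the two frames, the purple sphere sits at roughly (15.1, 5.2) before and (15.3, 2.3) after.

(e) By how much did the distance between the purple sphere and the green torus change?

-0.8

They were about 6.4 units apart before and 5.6 after — 0.8 units closer together.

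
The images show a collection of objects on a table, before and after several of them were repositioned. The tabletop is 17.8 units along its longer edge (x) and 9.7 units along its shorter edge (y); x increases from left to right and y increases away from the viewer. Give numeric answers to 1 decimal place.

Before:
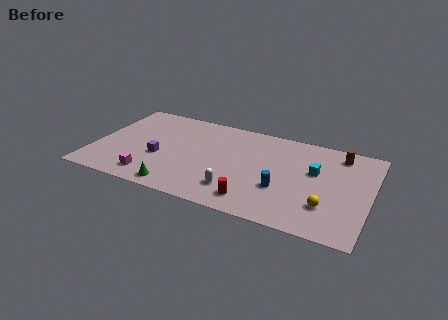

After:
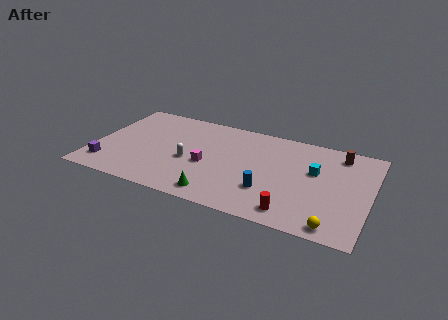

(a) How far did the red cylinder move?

2.5

The red cylinder moved from about (10.7, 1.6) to (13.2, 1.4), a distance of √(2.5² + 0.2²) ≈ 2.5.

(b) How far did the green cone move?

2.6

The green cone moved from about (5.8, 1.1) to (8.4, 1.3), a distance of √(2.6² + 0.2²) ≈ 2.6.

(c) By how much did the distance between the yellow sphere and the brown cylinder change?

+1.7

The distance was about 5.5 in the first image and 7.2 in the second, so they moved 1.7 units further apart.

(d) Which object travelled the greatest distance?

the magenta cube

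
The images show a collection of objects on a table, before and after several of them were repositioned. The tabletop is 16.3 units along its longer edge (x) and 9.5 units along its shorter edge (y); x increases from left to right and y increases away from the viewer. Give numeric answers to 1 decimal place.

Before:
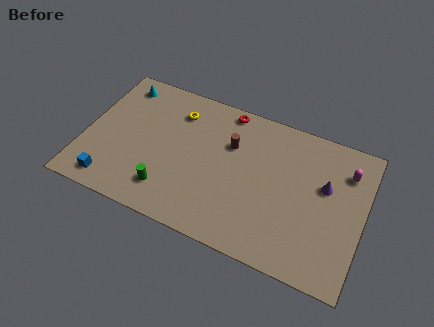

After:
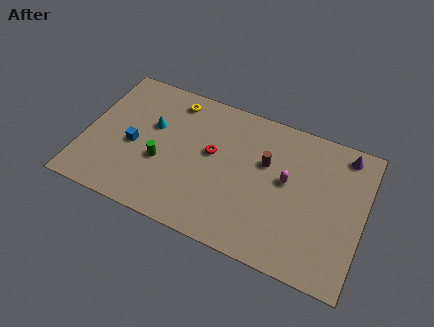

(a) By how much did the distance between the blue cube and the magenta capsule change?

-5.5

Before: roughly 14.5 units apart; after: 9.0. That's 5.5 units closer together.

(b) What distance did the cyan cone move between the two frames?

3.1

The cyan cone was near (1.6, 8.1) before and (3.8, 5.9) after, so it travelled √(2.2² + 2.2²) ≈ 3.1 units.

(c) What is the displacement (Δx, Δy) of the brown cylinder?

(2.1, -0.4)

From the two frames, the brown cylinder sits at roughly (8.4, 6.4) before and (10.5, 6.0) after.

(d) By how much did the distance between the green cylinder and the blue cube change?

-1.6

They were about 3.4 units apart before and 1.8 after — 1.6 units closer together.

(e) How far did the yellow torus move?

0.8

From (5.1, 7.4) to (4.8, 8.1), the yellow torus covered √(0.3² + 0.7²) ≈ 0.8 units.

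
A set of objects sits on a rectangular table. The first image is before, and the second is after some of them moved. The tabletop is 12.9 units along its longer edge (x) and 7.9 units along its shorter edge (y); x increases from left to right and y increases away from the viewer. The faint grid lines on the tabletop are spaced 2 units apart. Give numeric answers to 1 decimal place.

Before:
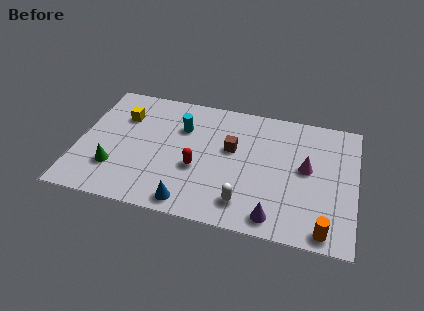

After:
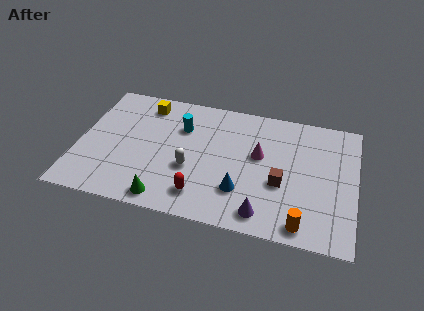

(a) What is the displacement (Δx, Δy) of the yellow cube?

(1.0, 1.0)

The yellow cube started near (1.9, 5.6) and ended near (2.9, 6.6).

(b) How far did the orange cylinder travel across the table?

1.0

The orange cylinder moved from about (11.6, 0.8) to (10.6, 0.9), a distance of √(1.0² + 0.1²) ≈ 1.0.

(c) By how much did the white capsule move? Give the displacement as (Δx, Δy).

(-2.6, 1.5)

The white capsule was at about (7.9, 1.5) and moved to about (5.3, 3.0).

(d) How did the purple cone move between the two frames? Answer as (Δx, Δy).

(-0.5, 0.1)

The purple cone started near (9.3, 1.0) and ended near (8.8, 1.1).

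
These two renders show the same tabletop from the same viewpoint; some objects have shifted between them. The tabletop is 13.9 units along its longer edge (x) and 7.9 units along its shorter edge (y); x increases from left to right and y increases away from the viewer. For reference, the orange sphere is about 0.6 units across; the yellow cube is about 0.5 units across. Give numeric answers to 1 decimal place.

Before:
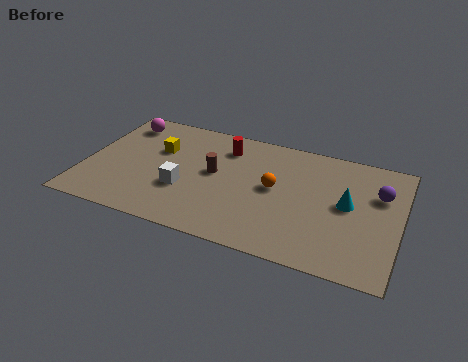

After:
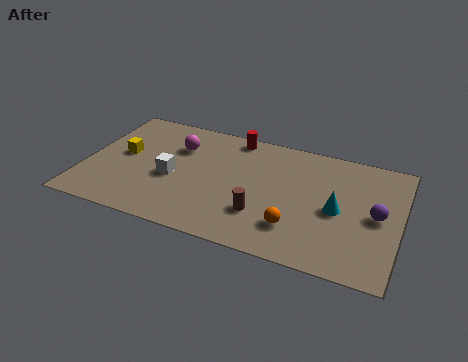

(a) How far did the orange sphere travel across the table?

2.5

The orange sphere moved from about (8.4, 4.2) to (9.5, 2.0), a distance of √(1.1² + 2.2²) ≈ 2.5.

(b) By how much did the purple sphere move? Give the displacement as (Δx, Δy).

(0.0, -1.4)

From the two frames, the purple sphere sits at roughly (12.9, 5.3) before and (12.9, 3.9) after.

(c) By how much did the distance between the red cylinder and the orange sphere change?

+2.9

Before: roughly 3.1 units apart; after: 6.0. That's 2.9 units further apart.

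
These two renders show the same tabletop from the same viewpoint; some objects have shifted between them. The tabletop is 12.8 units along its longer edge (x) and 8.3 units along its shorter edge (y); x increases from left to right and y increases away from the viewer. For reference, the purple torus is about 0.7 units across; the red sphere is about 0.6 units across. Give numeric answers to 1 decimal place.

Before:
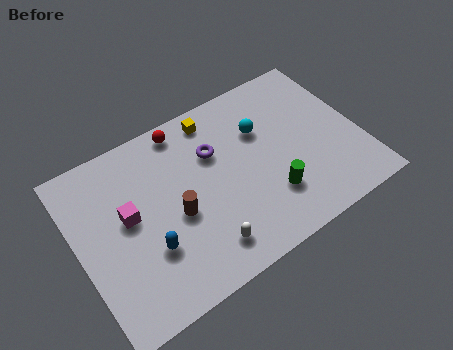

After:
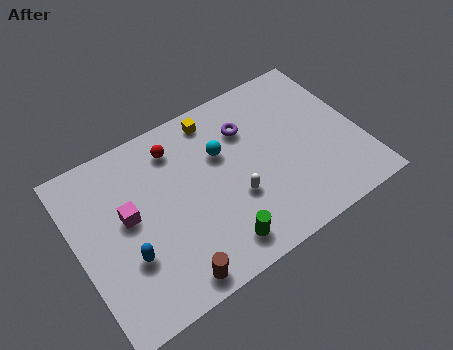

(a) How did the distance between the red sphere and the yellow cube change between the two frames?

+0.6

They were about 1.4 units apart before and 2.0 after — 0.6 units further apart.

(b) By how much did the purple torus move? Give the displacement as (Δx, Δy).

(1.6, 0.4)

The purple torus started near (6.4, 5.6) and ended near (8.0, 6.0).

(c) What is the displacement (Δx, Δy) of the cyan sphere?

(-1.9, -0.2)

The cyan sphere was at about (8.6, 5.6) and moved to about (6.7, 5.4).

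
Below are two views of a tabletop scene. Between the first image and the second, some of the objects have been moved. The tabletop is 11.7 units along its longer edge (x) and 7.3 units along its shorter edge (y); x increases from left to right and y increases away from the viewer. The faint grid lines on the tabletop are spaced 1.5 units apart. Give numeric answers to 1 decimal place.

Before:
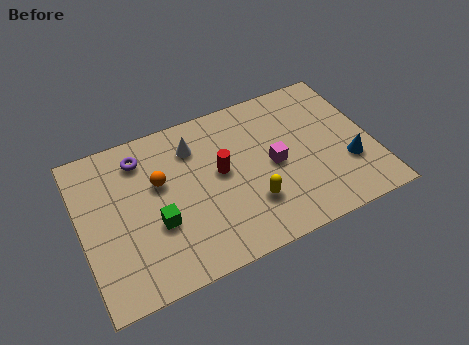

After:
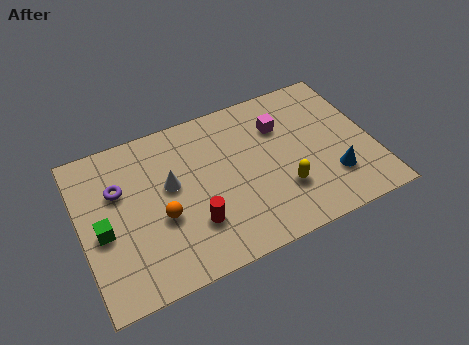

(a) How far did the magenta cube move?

1.8

The magenta cube was near (7.7, 3.5) before and (8.2, 5.2) after, so it travelled √(0.5² + 1.7²) ≈ 1.8 units.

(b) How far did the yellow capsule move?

1.3

From (6.6, 2.1) to (7.9, 2.2), the yellow capsule covered √(1.3² + 0.1²) ≈ 1.3 units.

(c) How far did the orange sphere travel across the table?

1.6

From (3.2, 4.5) to (3.1, 2.9), the orange sphere covered √(0.1² + 1.6²) ≈ 1.6 units.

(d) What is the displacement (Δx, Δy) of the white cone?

(-1.1, -1.4)

The white cone started near (4.7, 5.6) and ended near (3.6, 4.2).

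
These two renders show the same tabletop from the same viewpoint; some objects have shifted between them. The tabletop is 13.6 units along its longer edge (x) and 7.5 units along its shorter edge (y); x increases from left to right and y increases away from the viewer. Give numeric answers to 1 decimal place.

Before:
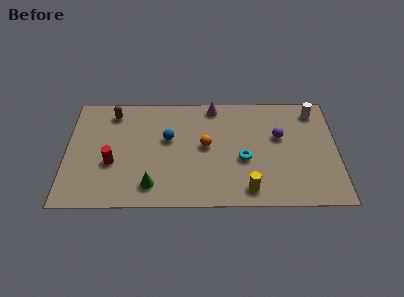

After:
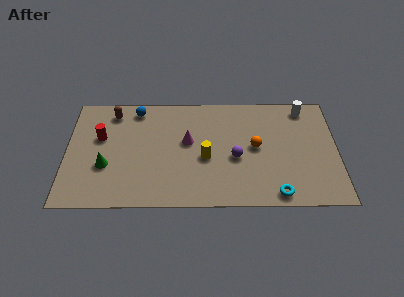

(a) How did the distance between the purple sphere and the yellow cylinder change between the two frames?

-2.3

Before: roughly 3.8 units apart; after: 1.5. That's 2.3 units closer together.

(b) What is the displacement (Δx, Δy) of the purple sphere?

(-2.2, -1.4)

The purple sphere started near (10.7, 4.6) and ended near (8.5, 3.2).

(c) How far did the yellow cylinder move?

3.0

The yellow cylinder moved from about (9.1, 1.1) to (7.0, 3.2), a distance of √(2.1² + 2.1²) ≈ 3.0.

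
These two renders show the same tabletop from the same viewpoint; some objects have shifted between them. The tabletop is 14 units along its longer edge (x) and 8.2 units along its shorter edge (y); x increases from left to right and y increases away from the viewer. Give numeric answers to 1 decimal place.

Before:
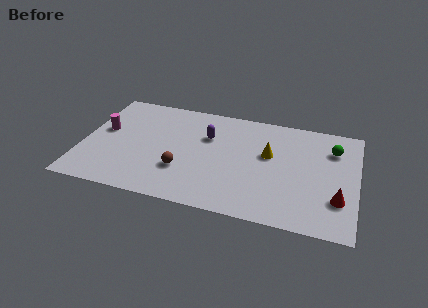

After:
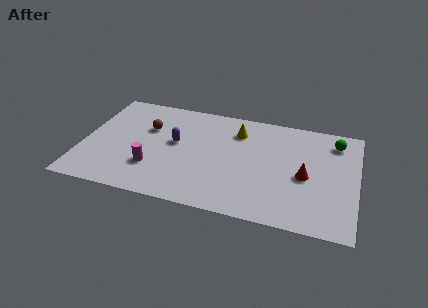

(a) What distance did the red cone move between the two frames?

2.1

The red cone was near (13.1, 2.4) before and (11.4, 3.7) after, so it travelled √(1.7² + 1.3²) ≈ 2.1 units.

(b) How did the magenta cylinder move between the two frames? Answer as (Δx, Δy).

(2.7, -2.3)

The magenta cylinder started near (1.0, 4.7) and ended near (3.7, 2.4).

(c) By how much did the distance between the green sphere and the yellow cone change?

+1.6

They were about 3.4 units apart before and 5.0 after — 1.6 units further apart.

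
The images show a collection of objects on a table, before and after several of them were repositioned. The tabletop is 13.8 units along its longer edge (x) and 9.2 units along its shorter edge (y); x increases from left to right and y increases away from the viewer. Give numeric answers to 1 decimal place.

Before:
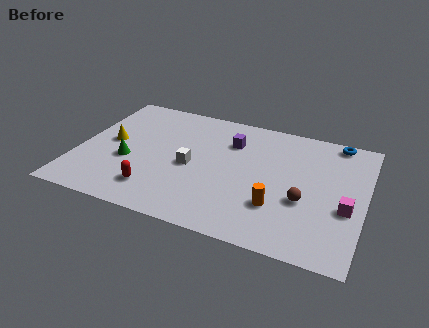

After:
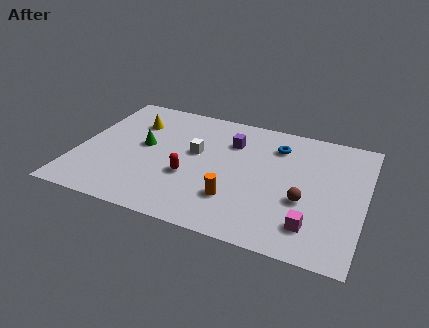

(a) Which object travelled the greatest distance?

the blue torus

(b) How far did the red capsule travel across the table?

2.1

From (4.0, 1.9) to (5.5, 3.4), the red capsule covered √(1.5² + 1.5²) ≈ 2.1 units.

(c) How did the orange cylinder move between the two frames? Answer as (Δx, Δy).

(-2.0, -0.2)

The orange cylinder started near (9.8, 2.7) and ended near (7.8, 2.5).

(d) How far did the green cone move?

1.5

The green cone moved from about (2.5, 3.6) to (3.1, 5.0), a distance of √(0.6² + 1.4²) ≈ 1.5.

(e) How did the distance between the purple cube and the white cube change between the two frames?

-0.9

The distance was about 3.0 in the first image and 2.1 in the second, so they moved 0.9 units closer together.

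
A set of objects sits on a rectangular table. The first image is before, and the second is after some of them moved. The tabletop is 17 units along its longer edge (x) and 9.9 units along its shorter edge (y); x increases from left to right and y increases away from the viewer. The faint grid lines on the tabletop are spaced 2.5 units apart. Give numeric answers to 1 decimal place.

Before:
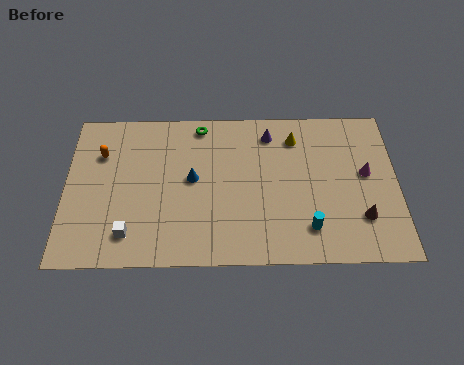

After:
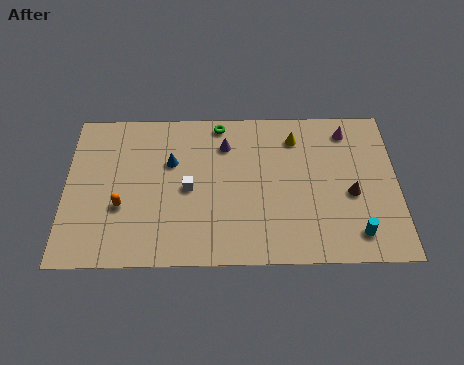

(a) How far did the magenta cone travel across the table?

2.9

The magenta cone was near (15.4, 5.5) before and (14.5, 8.3) after, so it travelled √(0.9² + 2.8²) ≈ 2.9 units.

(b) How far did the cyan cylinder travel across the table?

2.4

The cyan cylinder moved from about (12.4, 2.1) to (14.8, 1.7), a distance of √(2.4² + 0.4²) ≈ 2.4.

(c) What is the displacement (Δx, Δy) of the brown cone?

(-0.5, 1.5)

The brown cone was at about (15.1, 2.7) and moved to about (14.6, 4.2).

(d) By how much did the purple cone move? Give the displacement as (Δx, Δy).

(-2.3, -0.7)

The purple cone started near (10.5, 8.2) and ended near (8.2, 7.5).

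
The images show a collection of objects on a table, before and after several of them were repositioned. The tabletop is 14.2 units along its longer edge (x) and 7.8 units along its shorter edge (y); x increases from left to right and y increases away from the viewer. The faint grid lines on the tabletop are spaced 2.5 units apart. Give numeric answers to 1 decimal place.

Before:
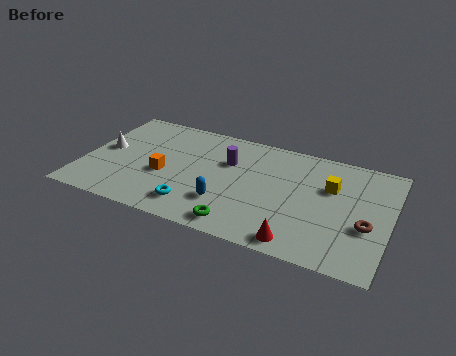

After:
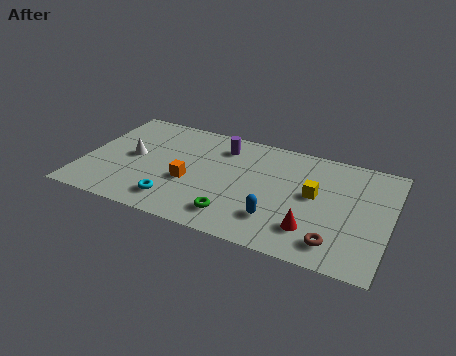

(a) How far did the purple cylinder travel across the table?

1.1

From (6.6, 5.2) to (6.2, 6.2), the purple cylinder covered √(0.4² + 1.0²) ≈ 1.1 units.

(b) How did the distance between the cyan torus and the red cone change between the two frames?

+1.4

They were about 4.9 units apart before and 6.3 after — 1.4 units further apart.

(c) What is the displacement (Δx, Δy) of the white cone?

(1.3, -0.1)

From the two frames, the white cone sits at roughly (0.9, 4.1) before and (2.2, 4.0) after.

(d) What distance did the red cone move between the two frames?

1.1

The red cone moved from about (10.3, 0.9) to (10.8, 1.9), a distance of √(0.5² + 1.0²) ≈ 1.1.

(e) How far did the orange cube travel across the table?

1.2

The orange cube was near (3.8, 3.2) before and (5.0, 3.1) after, so it travelled √(1.2² + 0.1²) ≈ 1.2 units.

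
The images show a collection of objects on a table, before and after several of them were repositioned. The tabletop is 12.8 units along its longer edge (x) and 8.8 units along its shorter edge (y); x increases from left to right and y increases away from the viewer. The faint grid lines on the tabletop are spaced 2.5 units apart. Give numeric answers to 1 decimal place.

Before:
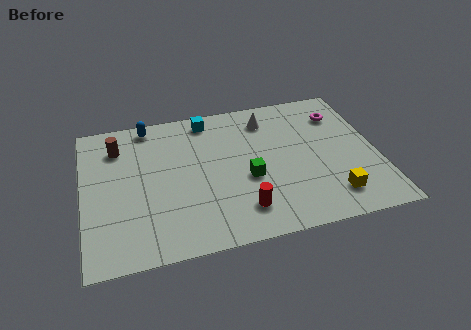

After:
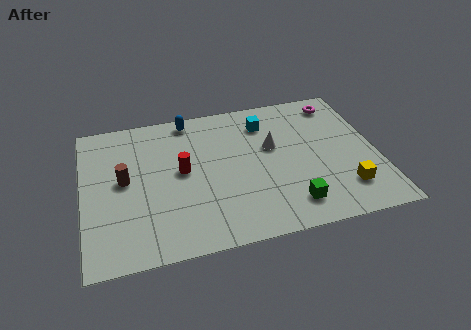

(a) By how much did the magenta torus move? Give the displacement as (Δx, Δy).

(0.0, 0.8)

The magenta torus was at about (11.4, 6.7) and moved to about (11.4, 7.5).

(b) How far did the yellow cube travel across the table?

0.7

From (10.6, 1.7) to (11.2, 2.0), the yellow cube covered √(0.6² + 0.3²) ≈ 0.7 units.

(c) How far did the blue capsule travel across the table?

1.8

From (3.0, 7.9) to (4.8, 7.9), the blue capsule covered √(1.8² + 0.0²) ≈ 1.8 units.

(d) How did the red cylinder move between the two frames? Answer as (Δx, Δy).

(-2.4, 2.9)

The red cylinder started near (6.7, 1.8) and ended near (4.3, 4.7).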